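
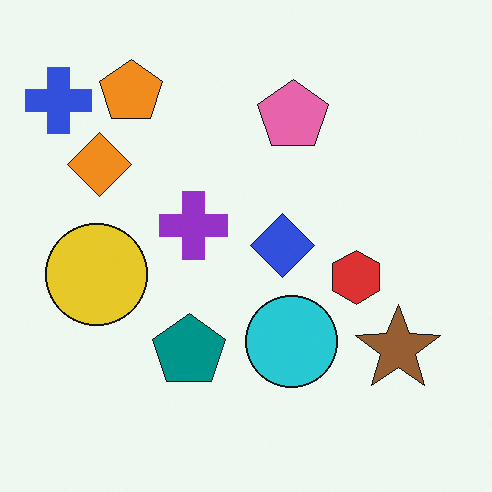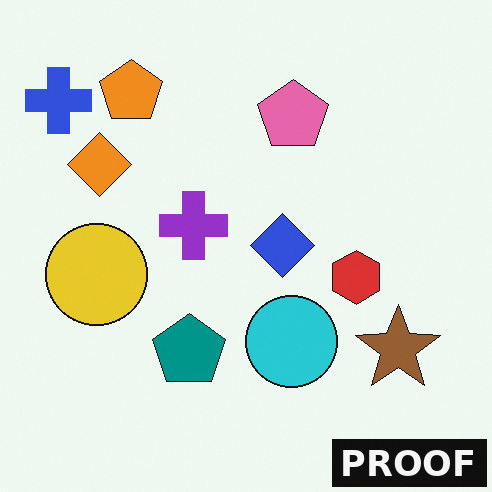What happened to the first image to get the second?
The transformation is: watermarked with the text "PROOF" in the lower-right corner.

A dark label reading "PROOF" appears in the lower-right corner.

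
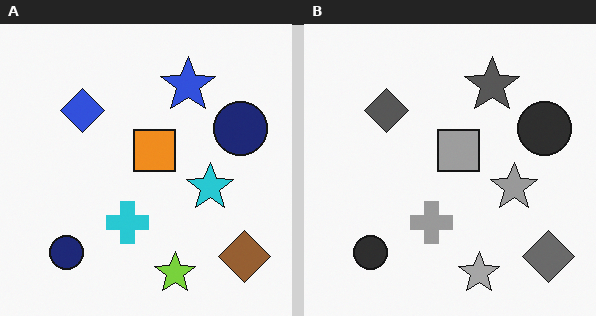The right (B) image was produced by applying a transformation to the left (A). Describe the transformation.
This is the original image converted to grayscale.

All color is removed — every shape is now a shade of grey.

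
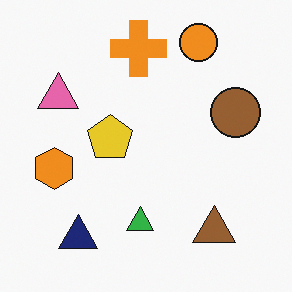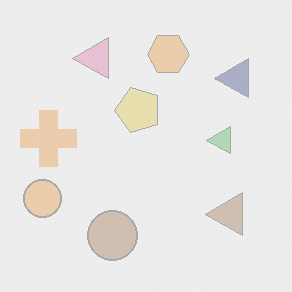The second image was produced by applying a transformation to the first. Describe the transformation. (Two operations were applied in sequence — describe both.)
The image was transposed (reflected across the top-left ↔ bottom-right diagonal), then washed out (contrast reduced).

Shapes have swapped their row and column positions — what was in the top-right is now in the bottom-left — a diagonal reflection. Tones are pushed toward mid-grey across the whole image — a global contrast change.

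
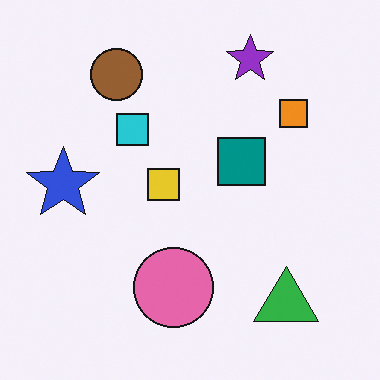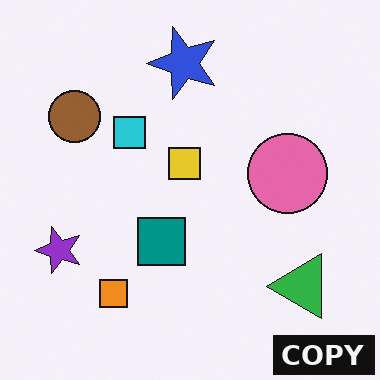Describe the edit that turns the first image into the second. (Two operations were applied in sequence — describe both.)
Transposed (reflected across the top-left ↔ bottom-right diagonal), then watermarked with the text "COPY" in the lower-right corner.

Shapes have swapped their row and column positions — what was in the top-right is now in the bottom-left — a diagonal reflection. A dark label reading "COPY" appears in the lower-right corner.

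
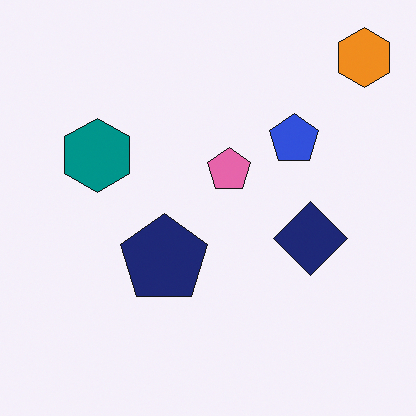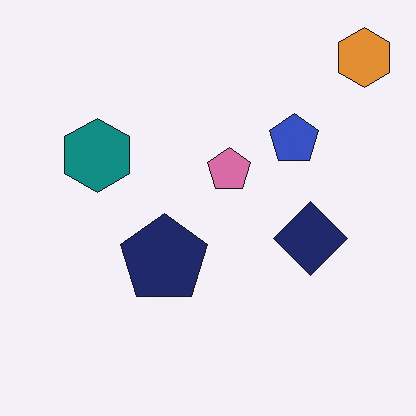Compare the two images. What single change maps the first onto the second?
Slightly desaturated.

All colors are more muted and greyish — a global saturation change.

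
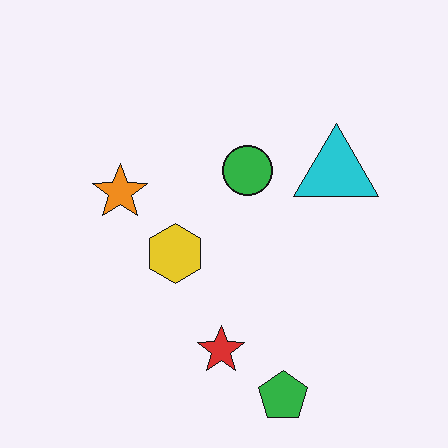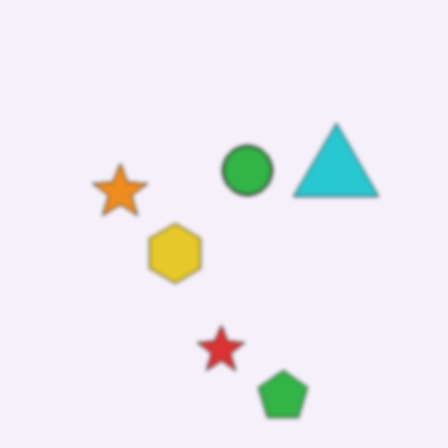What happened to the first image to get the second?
It was slightly softened.

Shape edges and outlines are uniformly softened across the whole image.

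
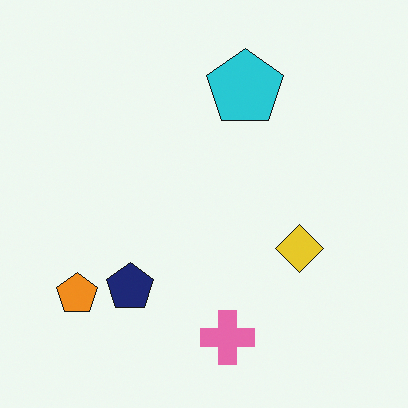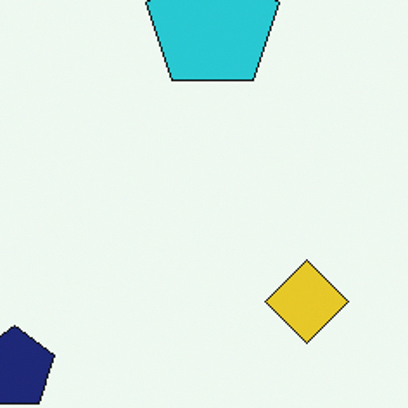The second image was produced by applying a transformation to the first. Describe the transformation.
The second image is the first cropped to a noticeably smaller region and rescaled.

The visible shapes are larger and the field of view is narrower; shapes near the original edges may be partly or wholly outside the frame — a crop-and-rescale.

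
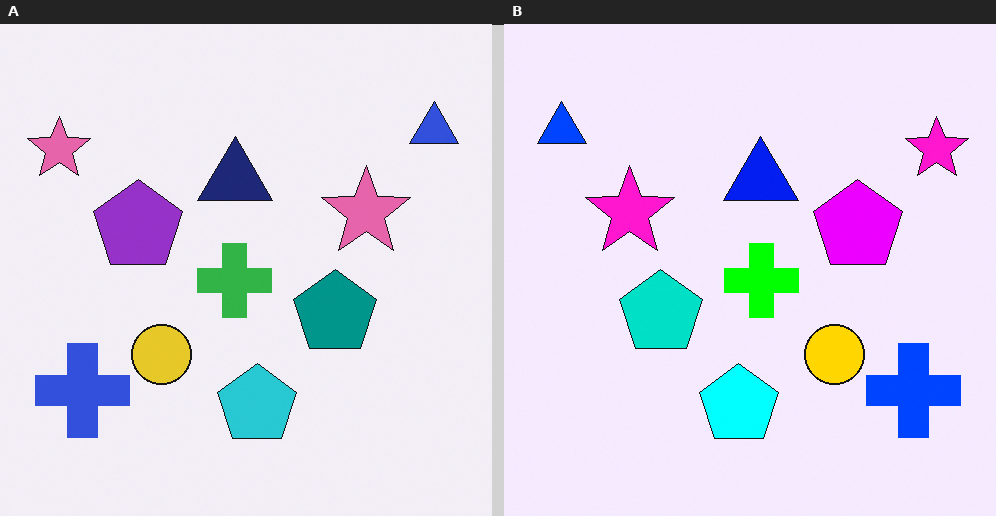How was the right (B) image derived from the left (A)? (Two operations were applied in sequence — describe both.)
The right (B) image is the left (A) flipped horizontally (left ↔ right), then heavily oversaturated.

The blue triangle is in the top-right of the left (A) image and the top-left of the right (B) — shapes on opposite sides of the vertical midline have swapped in a mirror flip. All colors are more vivid — a global saturation change.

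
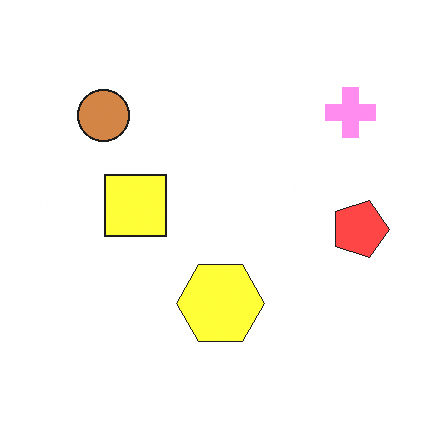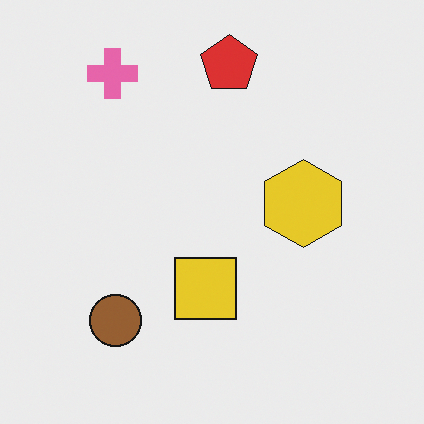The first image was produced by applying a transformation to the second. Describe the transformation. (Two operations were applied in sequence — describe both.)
Rotated 90° clockwise, then brightened a lot.

The pink cross sits in the top-left of the second image and the top-right of the first — consistent with a whole-image 90° clockwise rotation. Every pixel — background and shapes alike — is uniformly brightened.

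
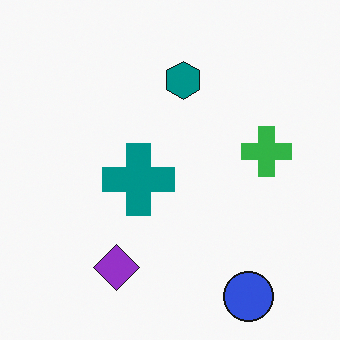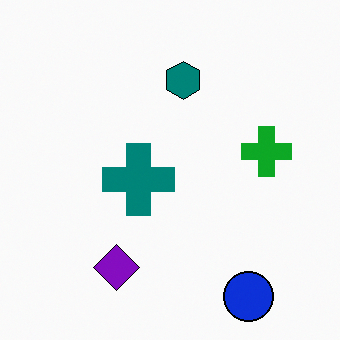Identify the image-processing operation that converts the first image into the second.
This is the original image given slightly increased contrast.

Tones are pushed away from mid-grey across the whole image — a global contrast change.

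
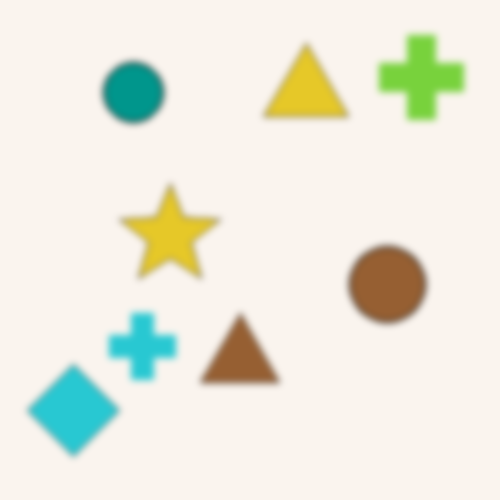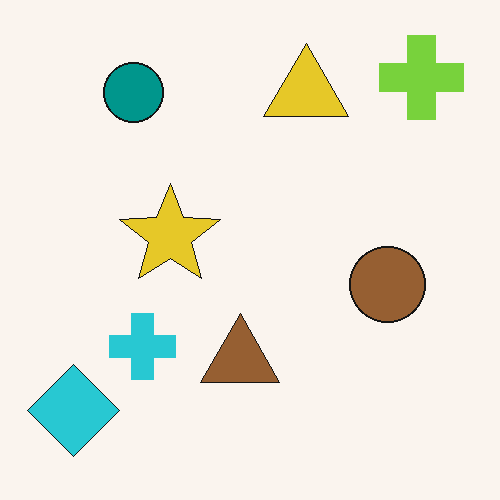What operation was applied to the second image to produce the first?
The transformation is: moderately blurred.

Shape edges and outlines are uniformly softened across the whole image.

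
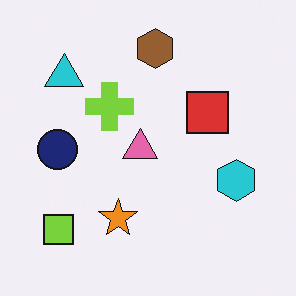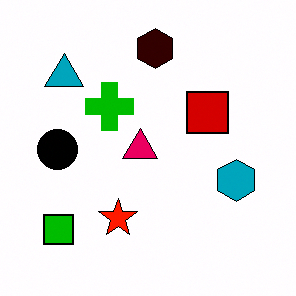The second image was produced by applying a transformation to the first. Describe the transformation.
It was given much higher contrast.

Tones are pushed away from mid-grey across the whole image — a global contrast change.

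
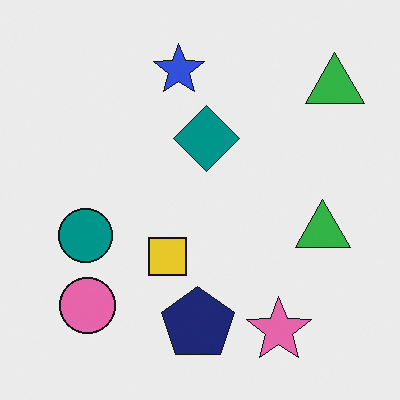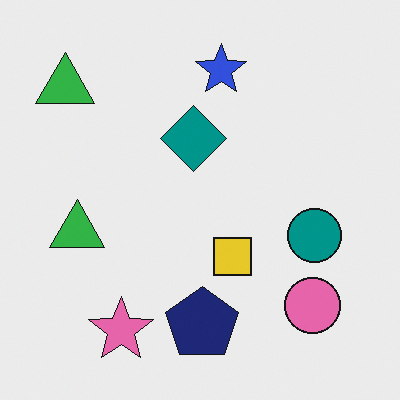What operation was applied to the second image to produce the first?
It was flipped horizontally (left ↔ right).

The teal circle is in the right of the second image and the left of the first — shapes on opposite sides of the vertical midline have swapped in a mirror flip.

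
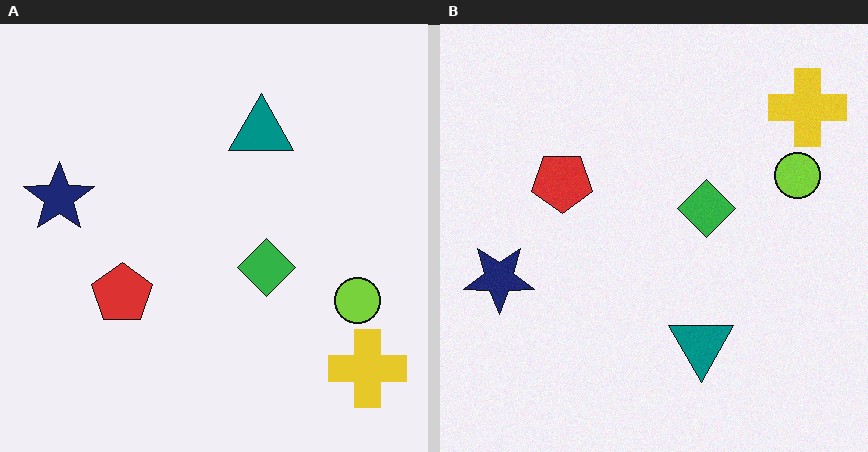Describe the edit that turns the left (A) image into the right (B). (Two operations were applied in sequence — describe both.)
The image was flipped vertically (top ↔ bottom), then degraded with subtle gaussian noise.

The yellow cross is in the bottom-right of the left (A) image and the top-right of the right (B) — shapes on opposite sides of the horizontal midline have swapped in a mirror flip. Random speckle covers the whole image, including the flat background.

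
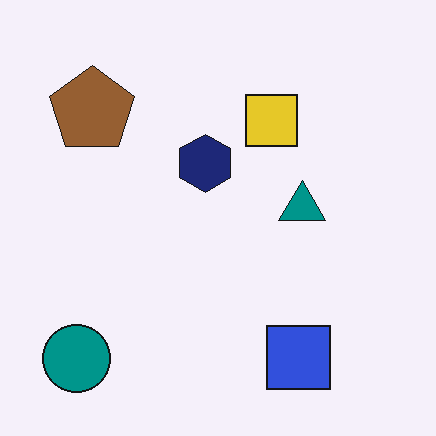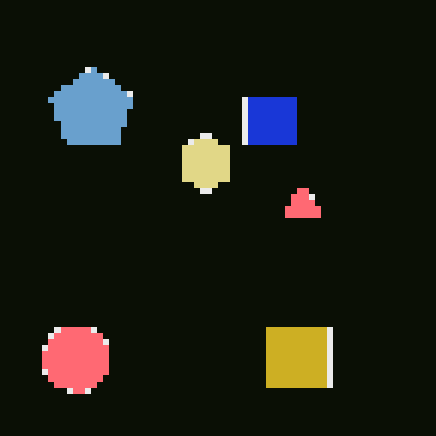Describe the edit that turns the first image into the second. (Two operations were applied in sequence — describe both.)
The second image is the first color-inverted (negative), then pixelated into visible square blocks.

The light background has become dark and every shape's color is its complement — a photographic negative. Shapes are reduced to large square blocks; fine edges and outlines are lost — a downscale-then-upscale (mosaic) effect.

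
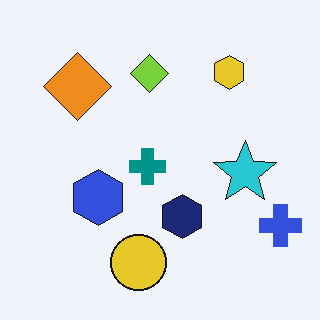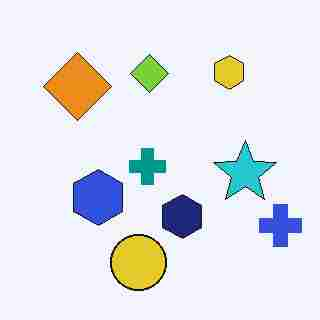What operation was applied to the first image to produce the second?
It was degraded with heavy JPEG compression.

Blocky 8×8 compression artifacts appear around shape edges and the flat background shows ringing — characteristic JPEG degradation.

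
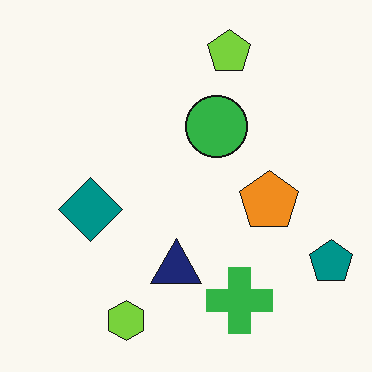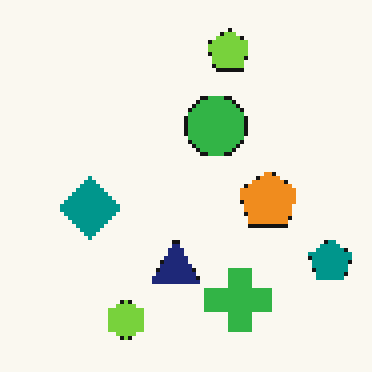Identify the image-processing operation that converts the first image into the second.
This is the original image lightly pixelated (a mild mosaic effect).

Shapes are reduced to large square blocks; fine edges and outlines are lost — a downscale-then-upscale (mosaic) effect.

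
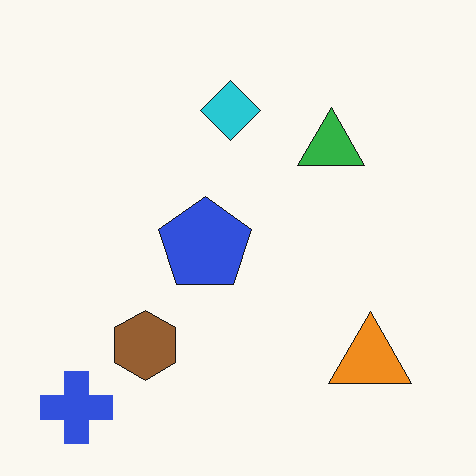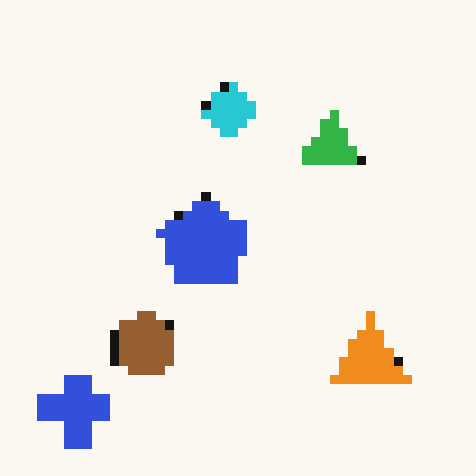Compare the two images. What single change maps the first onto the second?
It was coarsely pixelated.

Shapes are reduced to large square blocks; fine edges and outlines are lost — a downscale-then-upscale (mosaic) effect.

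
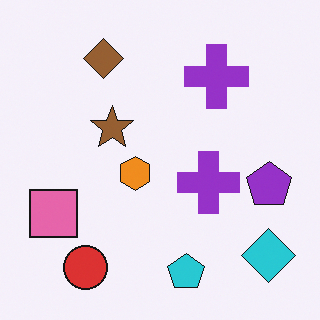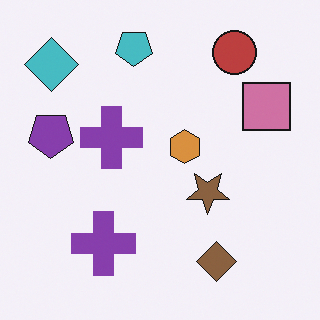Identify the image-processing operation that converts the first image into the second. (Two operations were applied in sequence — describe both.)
The transformation is: slightly desaturated, then rotated 180°.

All colors are more muted and greyish — a global saturation change. The cyan diamond sits in the bottom-right of the first image and the top-left of the second — consistent with a whole-image 180° rotation.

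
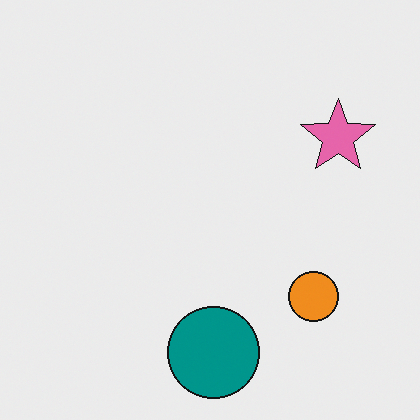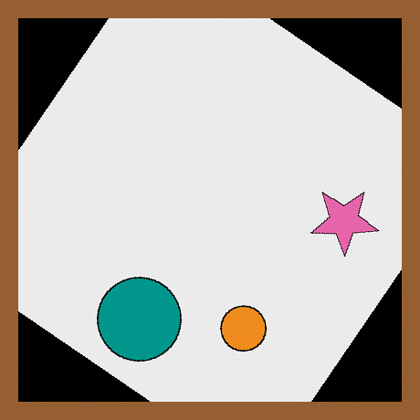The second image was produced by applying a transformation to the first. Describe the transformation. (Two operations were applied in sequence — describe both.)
The image was rotated clockwise by a large amount — several tens of degrees, then framed with a brown border.

Every shape is tilted by the same angle and the image corners show triangular fill wedges — a whole-image rotation by a non-right angle. A solid brown frame runs around the edge of the second image, with the content slightly shrunk inside it.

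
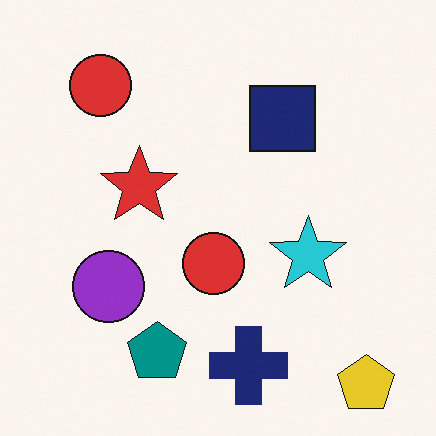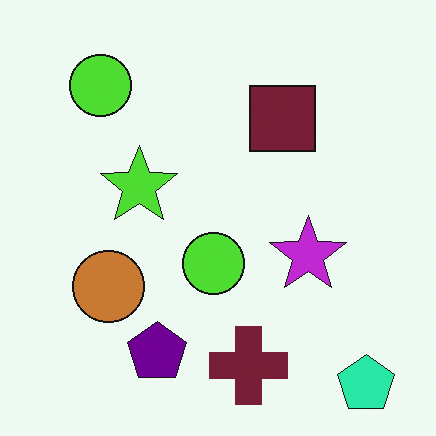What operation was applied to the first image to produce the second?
The second image is the first hue-shifted through roughly a third of the color wheel.

Every shape's color has rotated by the same amount around the hue wheel — a uniform hue shift.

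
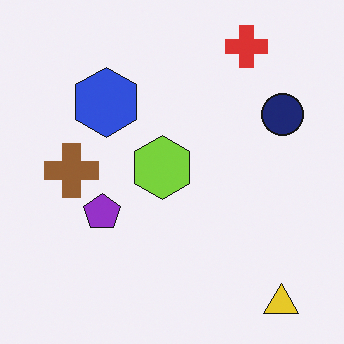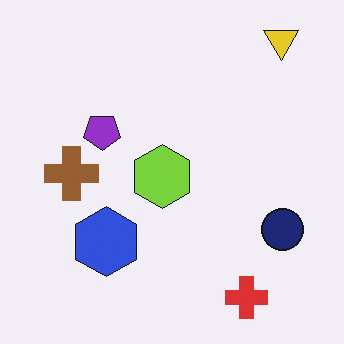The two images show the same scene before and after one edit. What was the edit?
Flipped vertically (top ↔ bottom).

The yellow triangle is in the bottom-right of the first image and the top-right of the second — shapes on opposite sides of the horizontal midline have swapped in a mirror flip.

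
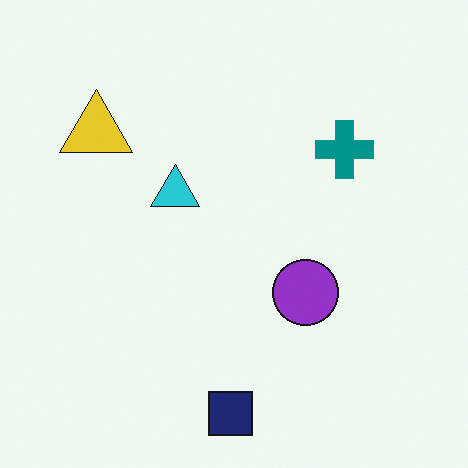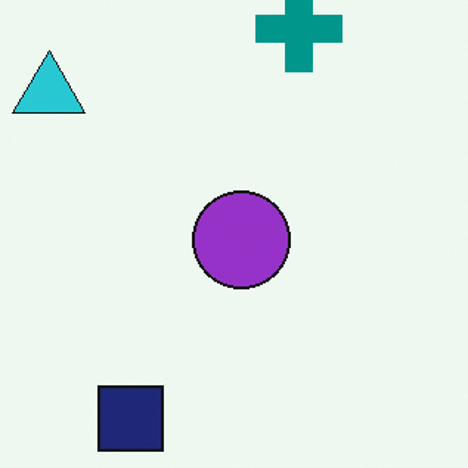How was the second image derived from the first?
This is the original image cropped to a modestly smaller region and rescaled.

The visible shapes are larger and the field of view is narrower; shapes near the original edges may be partly or wholly outside the frame — a crop-and-rescale.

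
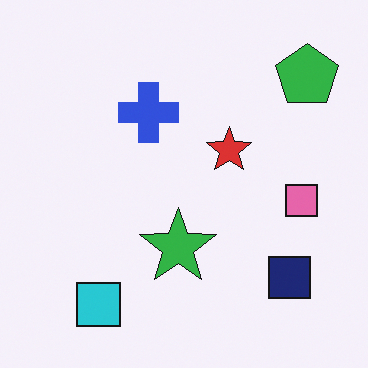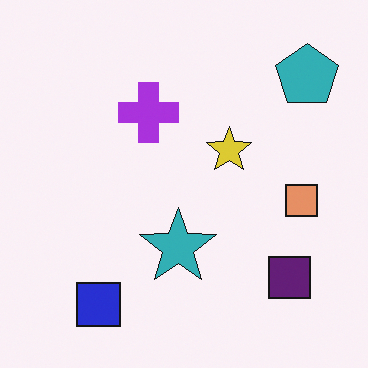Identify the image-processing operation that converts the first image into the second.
This is the original image hue-shifted by a small amount.

Every shape's color has rotated by the same amount around the hue wheel — a uniform hue shift.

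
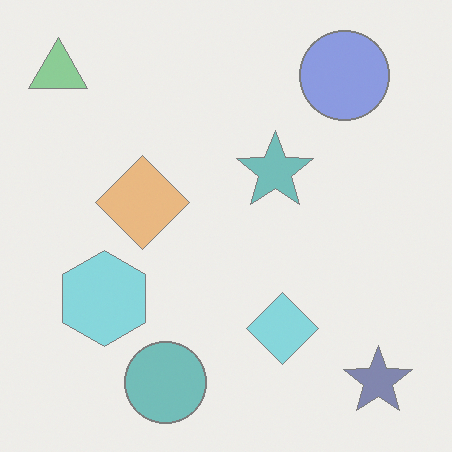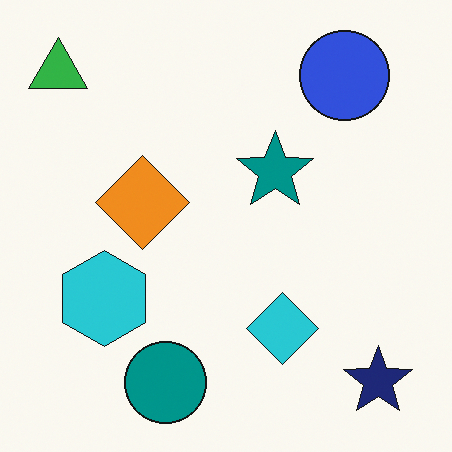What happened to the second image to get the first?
The transformation is: given much lower contrast.

Tones are pushed toward mid-grey across the whole image — a global contrast change.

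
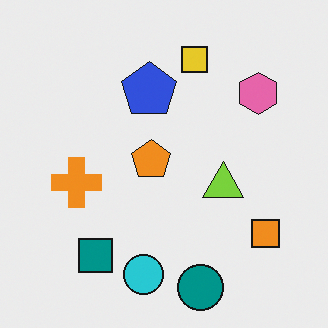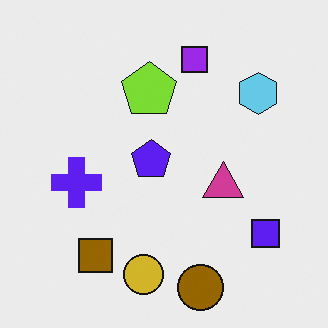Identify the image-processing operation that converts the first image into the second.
This is the original image hue-shifted through roughly half the color wheel.

Every shape's color has rotated by the same amount around the hue wheel — a uniform hue shift.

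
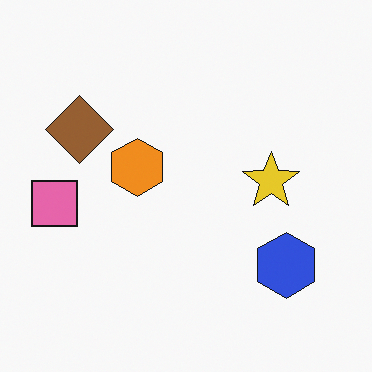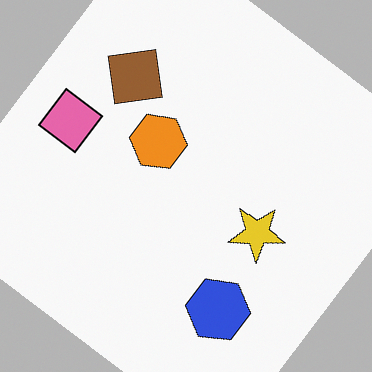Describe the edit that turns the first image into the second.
It was rotated clockwise by a large amount — several tens of degrees.

Every shape is tilted by the same angle and the image corners show triangular fill wedges — a whole-image rotation by a non-right angle.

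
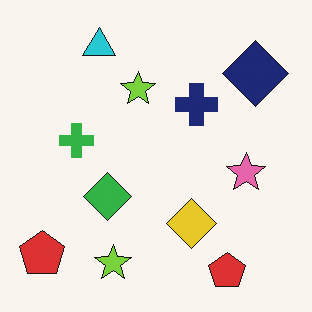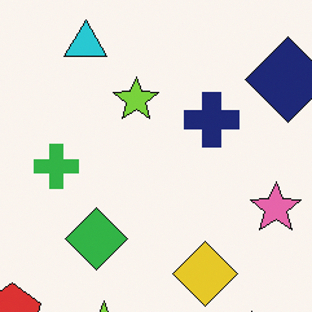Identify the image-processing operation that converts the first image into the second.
The transformation is: cropped slightly and scaled back up.

The visible shapes are larger and the field of view is narrower; shapes near the original edges may be partly or wholly outside the frame — a crop-and-rescale.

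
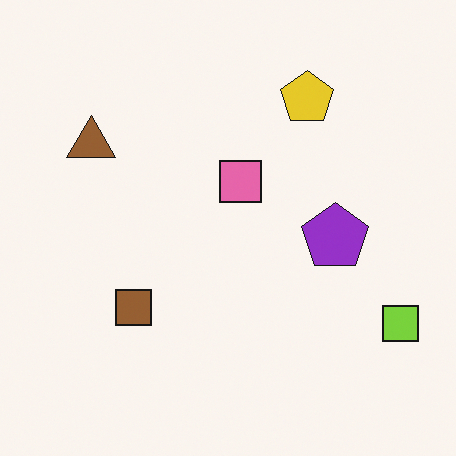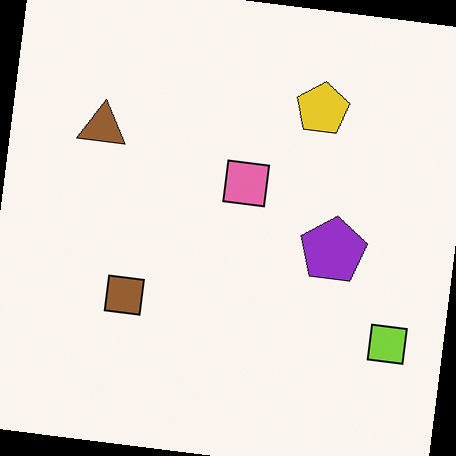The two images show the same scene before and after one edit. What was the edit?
This is the original image rotated clockwise by a slight angle.

Every shape is tilted by the same angle and the image corners show triangular fill wedges — a whole-image rotation by a non-right angle.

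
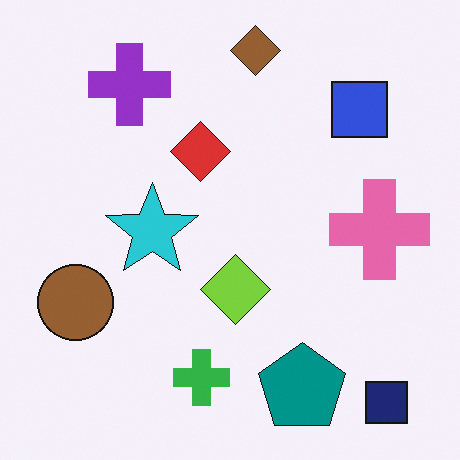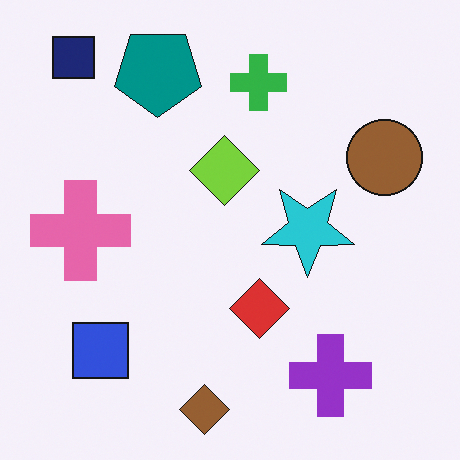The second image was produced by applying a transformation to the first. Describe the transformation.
This is the original image rotated 180°.

The navy square sits in the bottom-right of the first image and the top-left of the second — consistent with a whole-image 180° rotation.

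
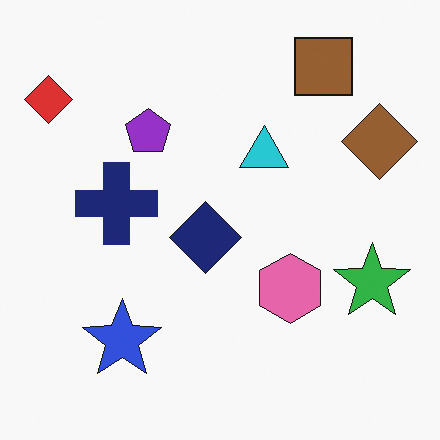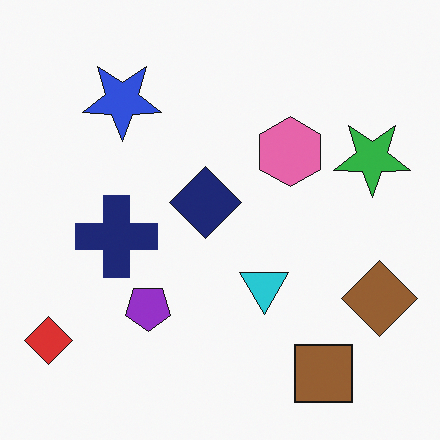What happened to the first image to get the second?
The second image is the first flipped vertically (top ↔ bottom).

The brown square is in the top-right of the first image and the bottom-right of the second — shapes on opposite sides of the horizontal midline have swapped in a mirror flip.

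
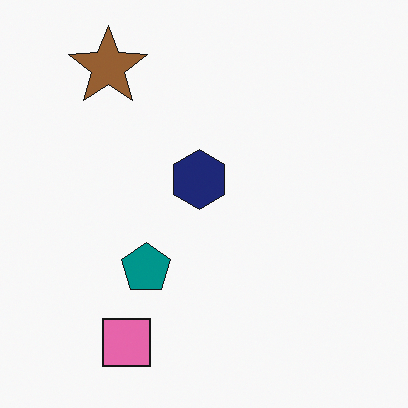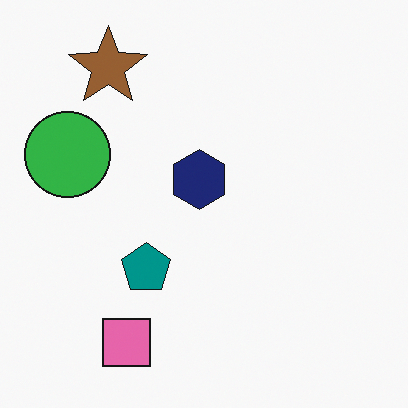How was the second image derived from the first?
Overlaid with an additional green circle.

A green circle appears in the second image that is absent from the first.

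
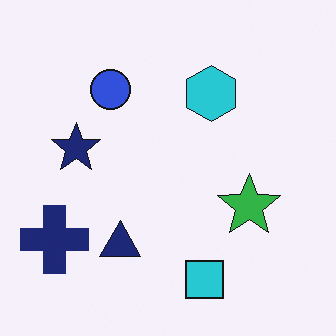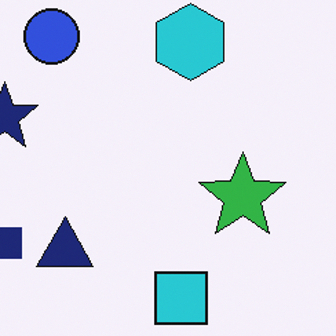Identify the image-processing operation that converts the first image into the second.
Cropped slightly and scaled back up.

The visible shapes are larger and the field of view is narrower; shapes near the original edges may be partly or wholly outside the frame — a crop-and-rescale.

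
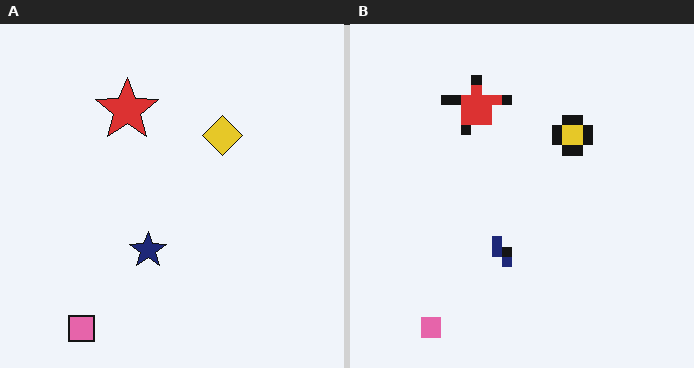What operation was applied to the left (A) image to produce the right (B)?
The right (B) image is the left (A) heavily pixelated into large blocks.

Shapes are reduced to large square blocks; fine edges and outlines are lost — a downscale-then-upscale (mosaic) effect.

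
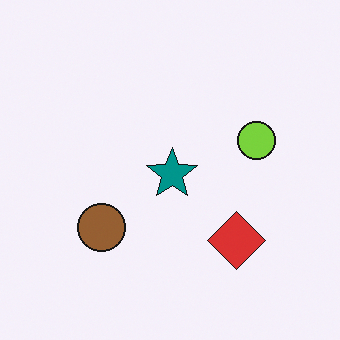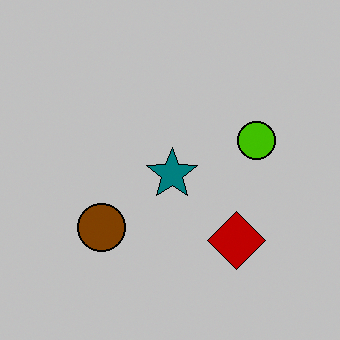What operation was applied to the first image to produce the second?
The transformation is: aggressively posterized.

Each flat color has snapped to a coarser quantized level — most visibly, the near-white background has dropped to a flat grey.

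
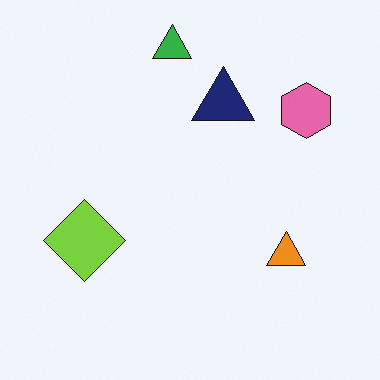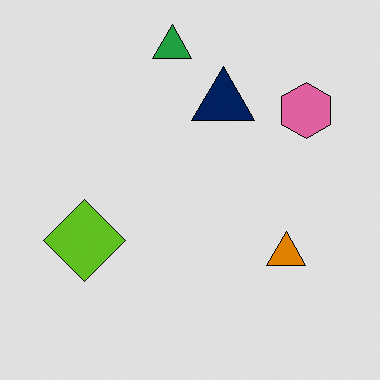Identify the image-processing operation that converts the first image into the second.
Moderately posterized.

Each flat color has snapped to a coarser quantized level — most visibly, the near-white background has dropped to a flat grey.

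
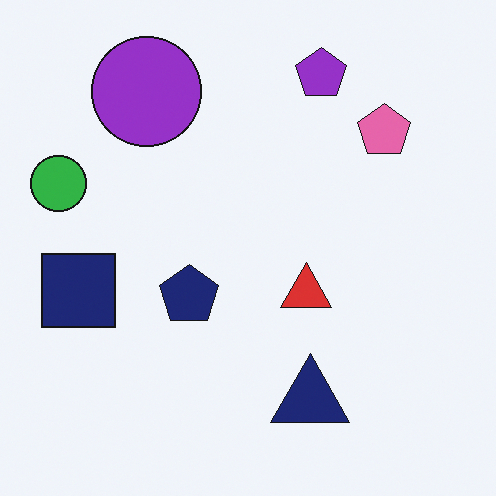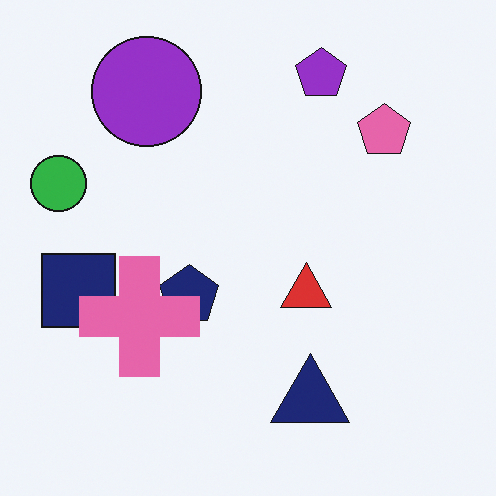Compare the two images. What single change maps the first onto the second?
This is the original image overlaid with an additional pink cross.

A pink cross appears in the second image that is absent from the first.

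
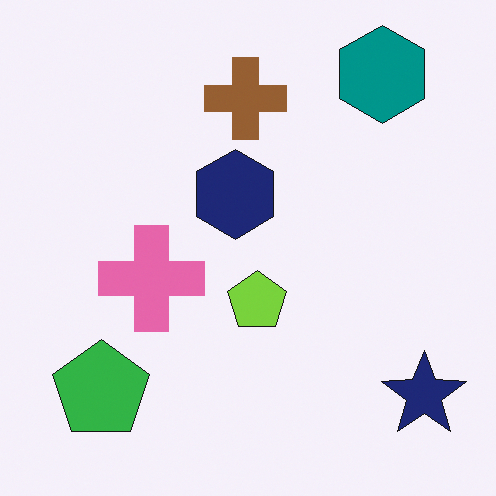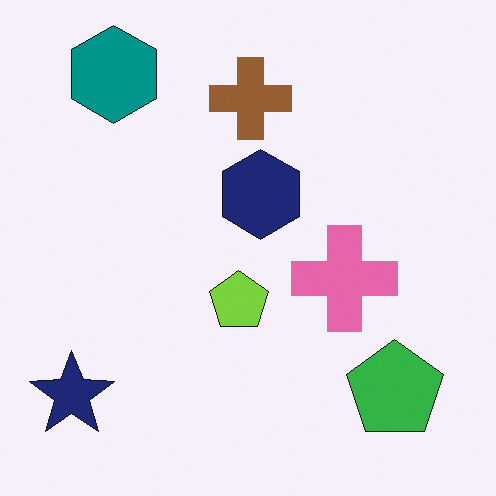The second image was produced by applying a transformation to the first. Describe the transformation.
The transformation is: flipped horizontally (left ↔ right).

The navy star is in the bottom-right of the first image and the bottom-left of the second — shapes on opposite sides of the vertical midline have swapped in a mirror flip.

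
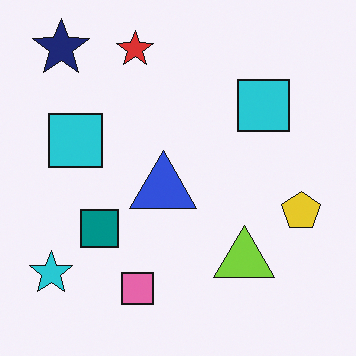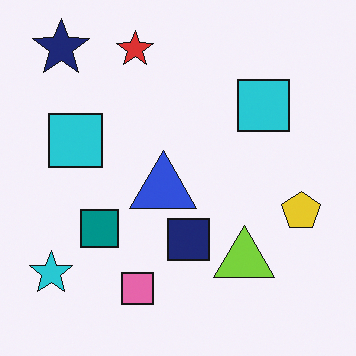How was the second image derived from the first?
Overlaid with an additional navy square.

A navy square appears in the second image that is absent from the first.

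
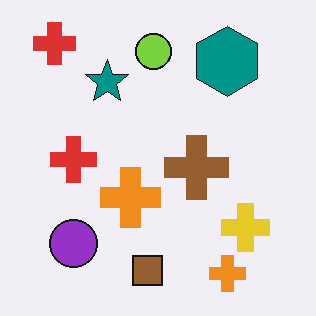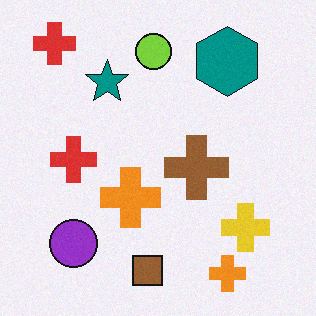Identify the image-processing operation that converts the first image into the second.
The second image is the first degraded with light additive noise.

Random speckle covers the whole image, including the flat background.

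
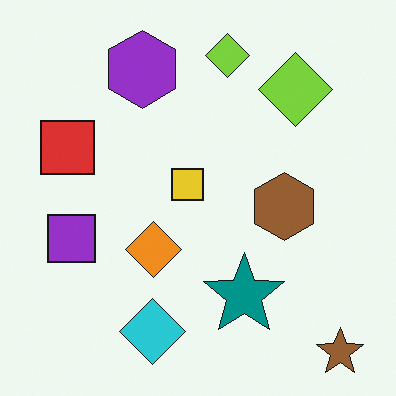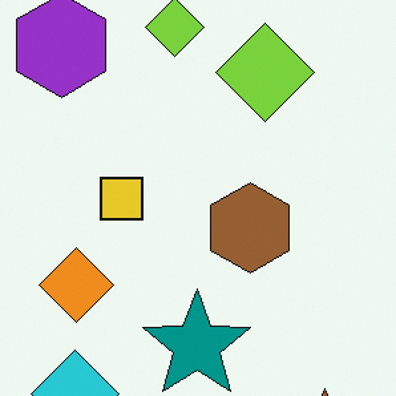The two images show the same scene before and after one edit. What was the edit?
Cropped to a modestly smaller region and rescaled.

The visible shapes are larger and the field of view is narrower; shapes near the original edges may be partly or wholly outside the frame — a crop-and-rescale.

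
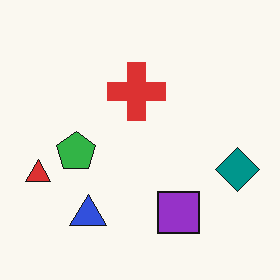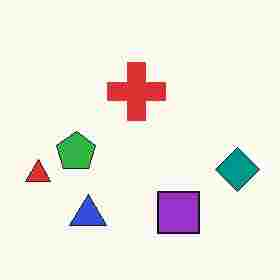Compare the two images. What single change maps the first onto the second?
The image was heavily JPEG-compressed with obvious blocking artifacts.

Blocky 8×8 compression artifacts appear around shape edges and the flat background shows ringing — characteristic JPEG degradation.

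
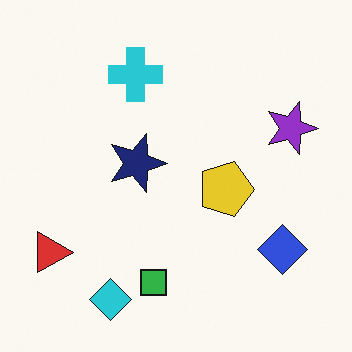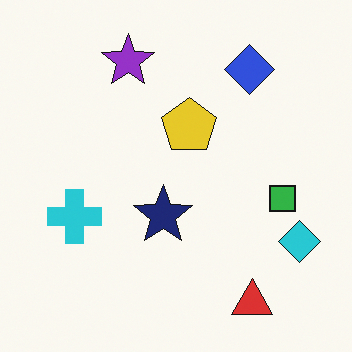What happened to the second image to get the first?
The image was rotated 90° clockwise.

The red triangle sits in the bottom-right of the second image and the bottom-left of the first — consistent with a whole-image 90° clockwise rotation.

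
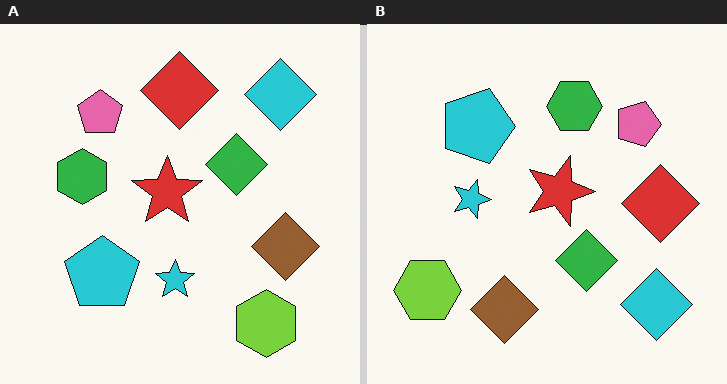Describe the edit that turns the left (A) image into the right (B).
The transformation is: rotated 90° clockwise.

The cyan diamond sits in the top-right of the left (A) image and the bottom-right of the right (B) — consistent with a whole-image 90° clockwise rotation.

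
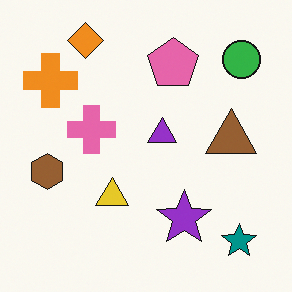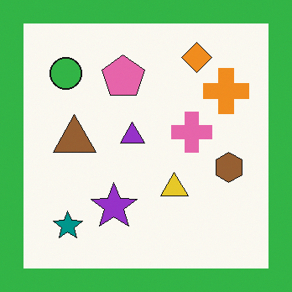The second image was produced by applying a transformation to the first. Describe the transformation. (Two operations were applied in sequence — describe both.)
The transformation is: flipped horizontally (left ↔ right), then framed with a green border.

The brown hexagon is in the left of the first image and the right of the second — shapes on opposite sides of the vertical midline have swapped in a mirror flip. A solid green frame runs around the edge of the second image, with the content slightly shrunk inside it.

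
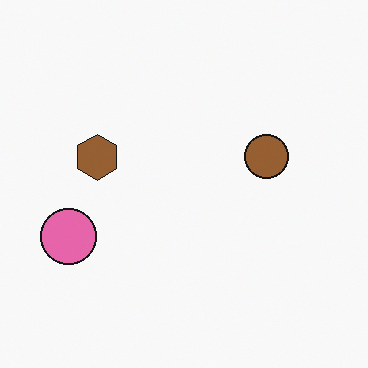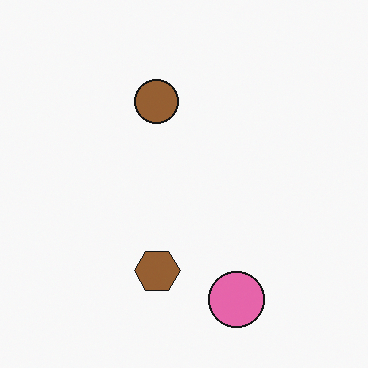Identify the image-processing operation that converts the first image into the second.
The second image is the first rotated 90° counter-clockwise.

The pink circle sits in the left of the first image and the bottom of the second — consistent with a whole-image 90° counter-clockwise rotation.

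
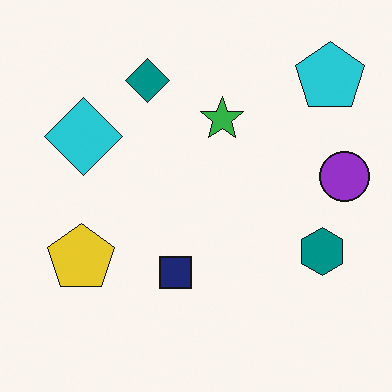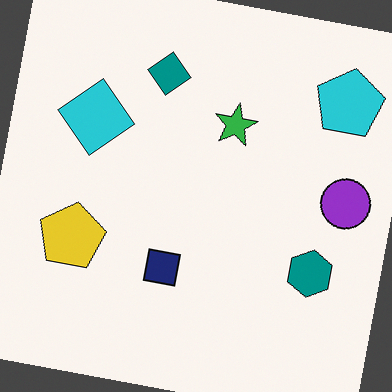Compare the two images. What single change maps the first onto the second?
The transformation is: rotated clockwise by a few degrees.

Every shape is tilted by the same angle and the image corners show triangular fill wedges — a whole-image rotation by a non-right angle.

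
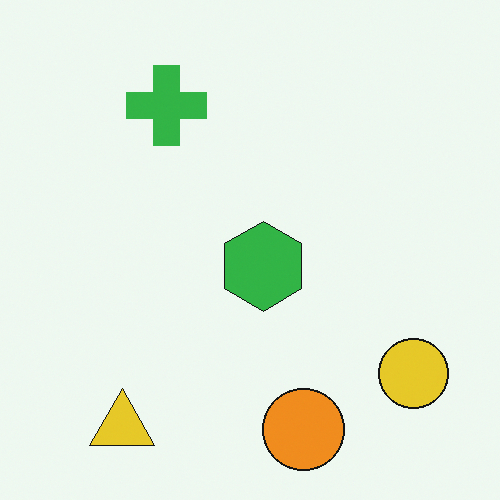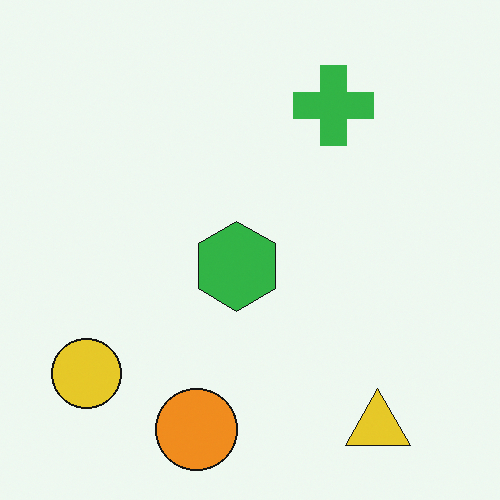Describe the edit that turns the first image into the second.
The image was flipped horizontally (left ↔ right).

The yellow circle is in the bottom-right of the first image and the bottom-left of the second — shapes on opposite sides of the vertical midline have swapped in a mirror flip.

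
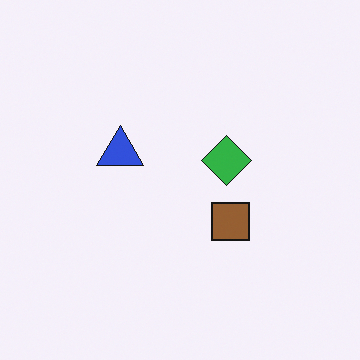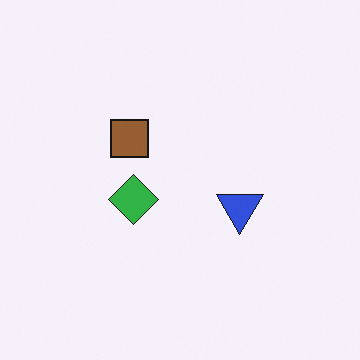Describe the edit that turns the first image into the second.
It was rotated 180°.

The blue triangle sits in the center of the first image and the center of the second — consistent with a whole-image 180° rotation.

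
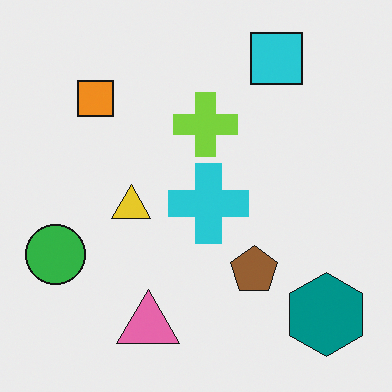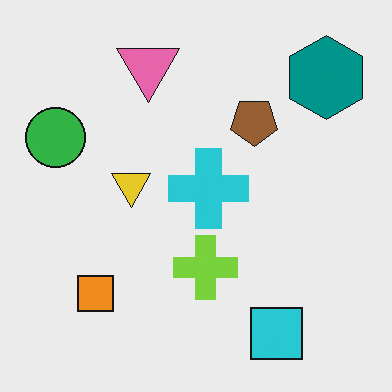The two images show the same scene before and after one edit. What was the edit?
It was flipped vertically (top ↔ bottom).

The cyan square is in the top-right of the first image and the bottom-right of the second — shapes on opposite sides of the horizontal midline have swapped in a mirror flip.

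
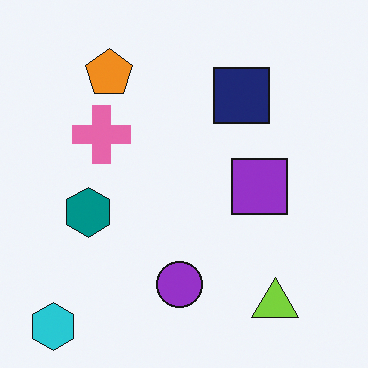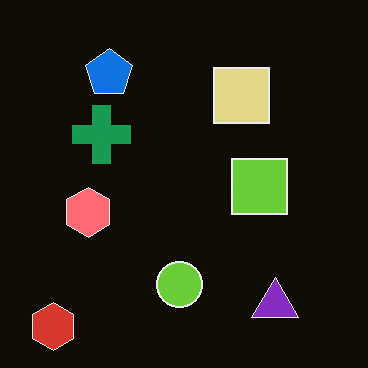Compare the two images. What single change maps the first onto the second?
The transformation is: color-inverted (negative).

The light background has become dark and every shape's color is its complement — a photographic negative.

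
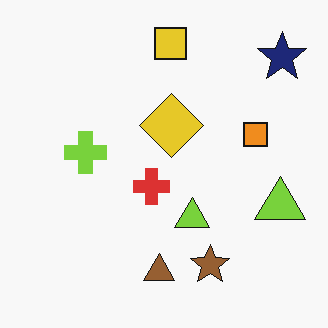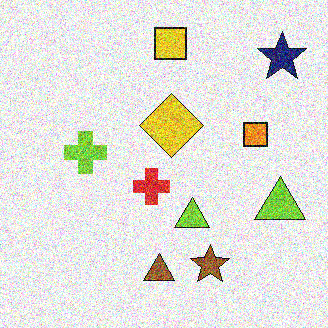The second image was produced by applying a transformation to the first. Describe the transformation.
The image was degraded with strong gaussian noise.

Random speckle covers the whole image, including the flat background.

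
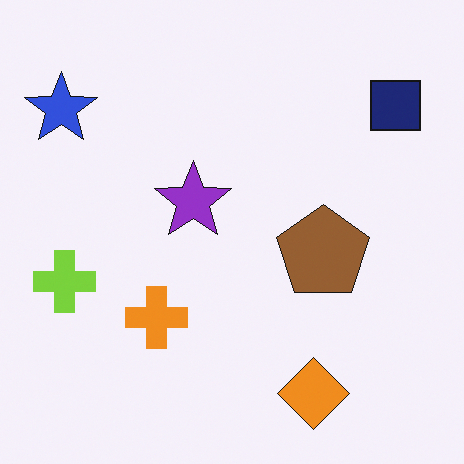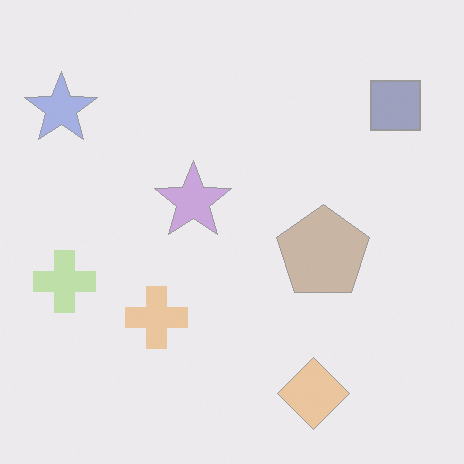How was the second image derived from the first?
This is the original image given much lower contrast.

Tones are pushed toward mid-grey across the whole image — a global contrast change.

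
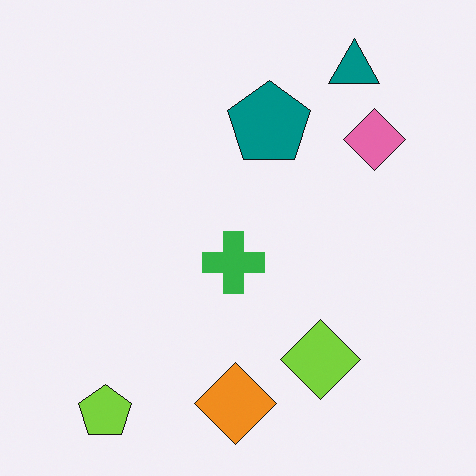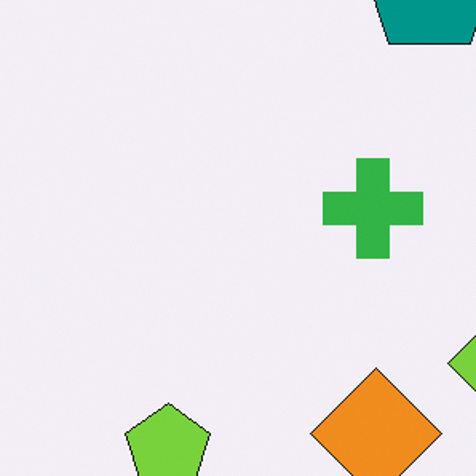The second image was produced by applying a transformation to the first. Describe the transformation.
The image was cropped to a modestly smaller region and rescaled.

The visible shapes are larger and the field of view is narrower; shapes near the original edges may be partly or wholly outside the frame — a crop-and-rescale.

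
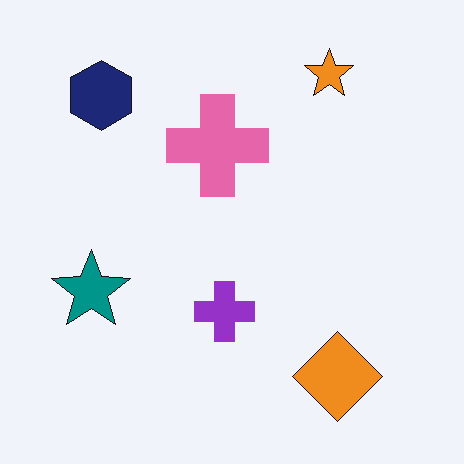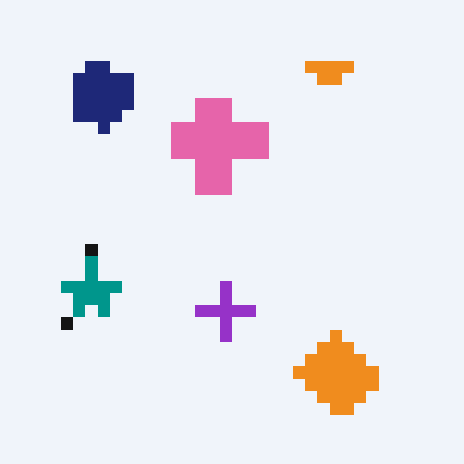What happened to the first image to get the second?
The transformation is: heavily pixelated into large blocks.

Shapes are reduced to large square blocks; fine edges and outlines are lost — a downscale-then-upscale (mosaic) effect.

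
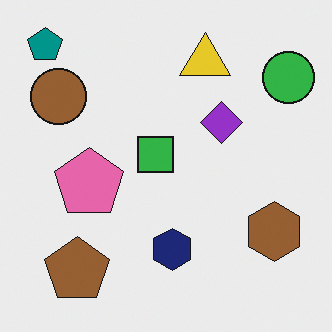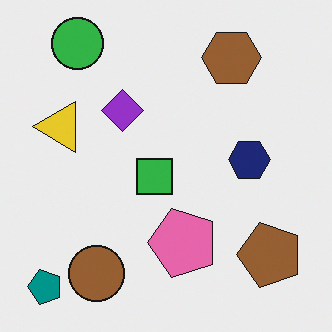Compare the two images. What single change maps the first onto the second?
Rotated 90° counter-clockwise.

The teal pentagon sits in the top-left of the first image and the bottom-left of the second — consistent with a whole-image 90° counter-clockwise rotation.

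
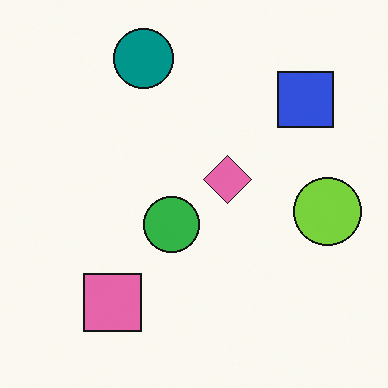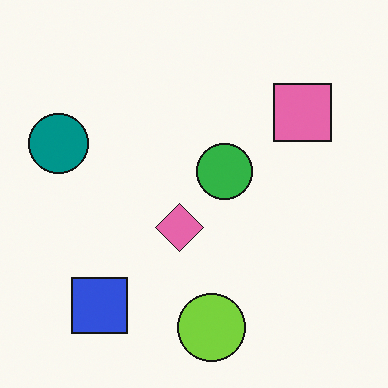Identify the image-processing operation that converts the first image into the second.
This is the original image transposed (reflected across the top-left ↔ bottom-right diagonal).

Shapes have swapped their row and column positions — what was in the top-right is now in the bottom-left — a diagonal reflection.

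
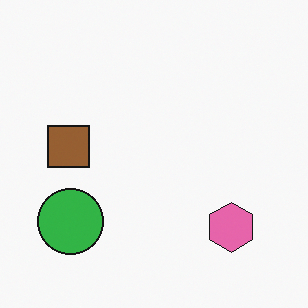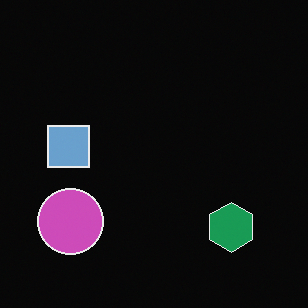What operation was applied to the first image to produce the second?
This is the original image color-inverted (negative).

The light background has become dark and every shape's color is its complement — a photographic negative.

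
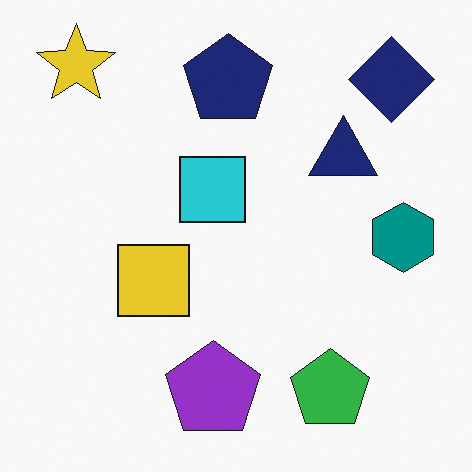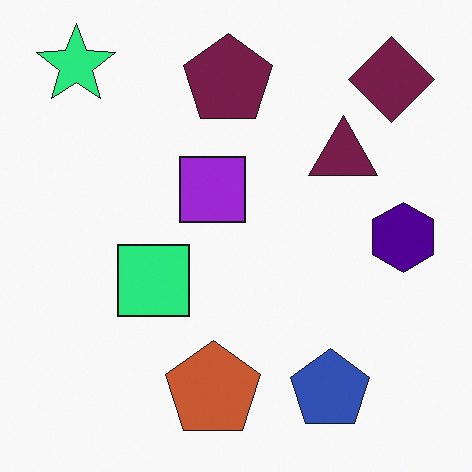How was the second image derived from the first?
Hue-shifted noticeably.

Every shape's color has rotated by the same amount around the hue wheel — a uniform hue shift.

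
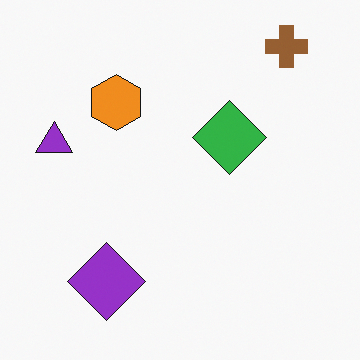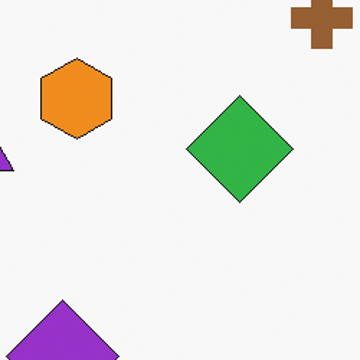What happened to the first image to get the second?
It was cropped slightly and scaled back up.

The visible shapes are larger and the field of view is narrower; shapes near the original edges may be partly or wholly outside the frame — a crop-and-rescale.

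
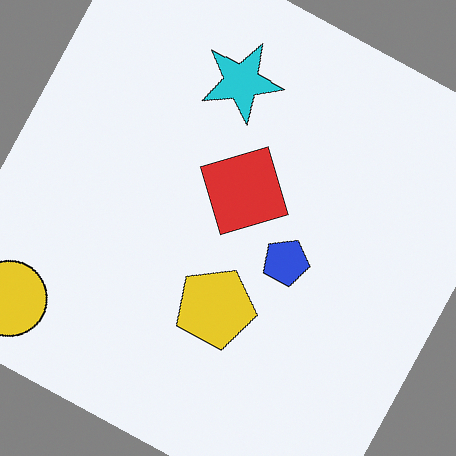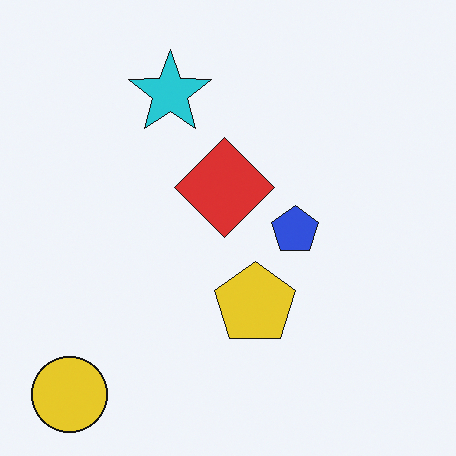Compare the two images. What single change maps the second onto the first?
This is the original image rotated clockwise by a moderate amount.

Every shape is tilted by the same angle and the image corners show triangular fill wedges — a whole-image rotation by a non-right angle.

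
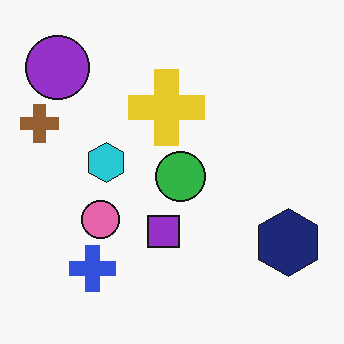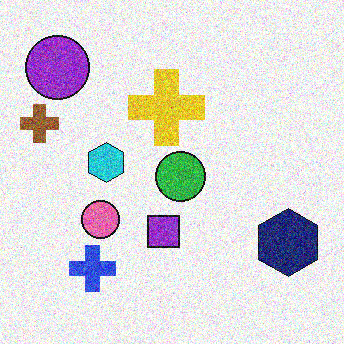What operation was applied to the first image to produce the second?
The second image is the first degraded with a thick layer of grain.

Random speckle covers the whole image, including the flat background.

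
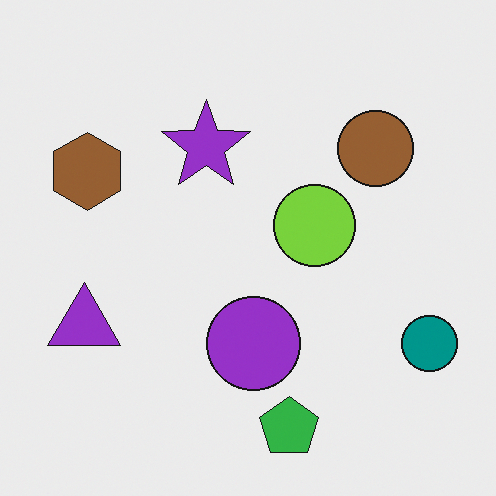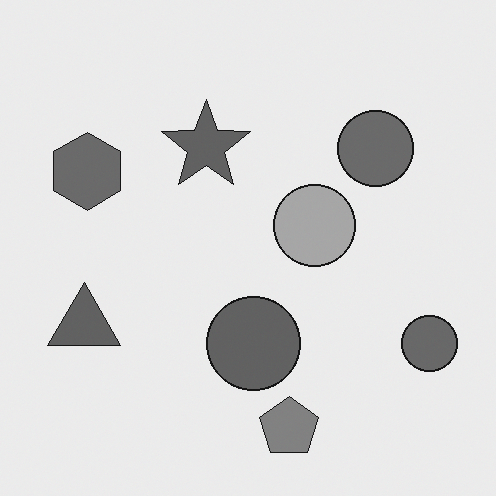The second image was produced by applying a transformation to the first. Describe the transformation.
The transformation is: converted to grayscale.

All color is removed — every shape is now a shade of grey.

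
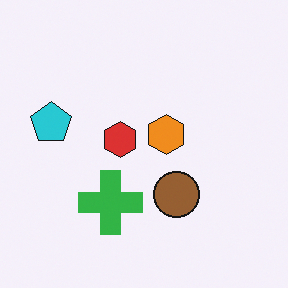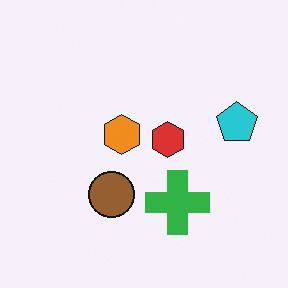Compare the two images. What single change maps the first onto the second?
It was flipped horizontally (left ↔ right).

The cyan pentagon is in the left of the first image and the right of the second — shapes on opposite sides of the vertical midline have swapped in a mirror flip.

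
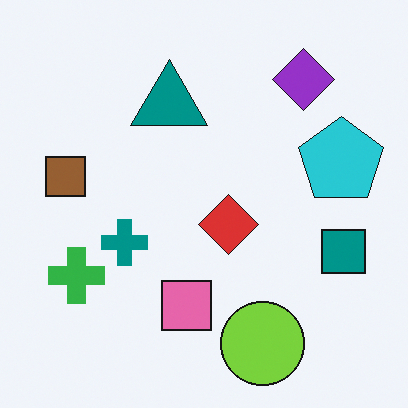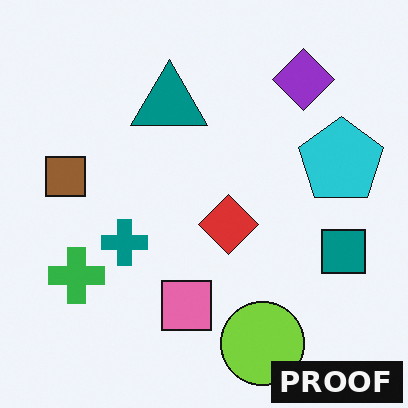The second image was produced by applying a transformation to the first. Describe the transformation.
The transformation is: watermarked with the text "PROOF" in the lower-right corner.

A dark label reading "PROOF" appears in the lower-right corner.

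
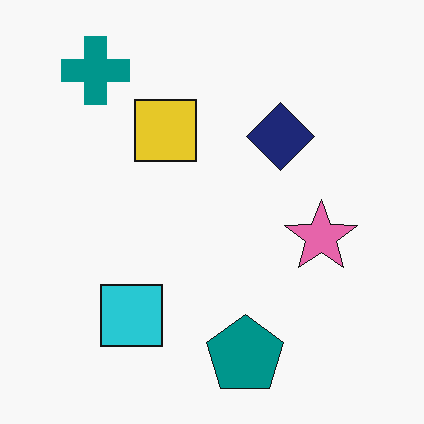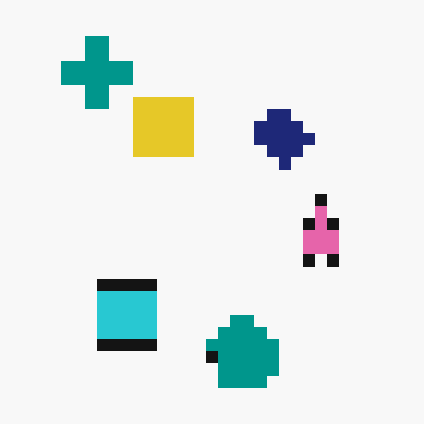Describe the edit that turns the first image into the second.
It was coarsely pixelated.

Shapes are reduced to large square blocks; fine edges and outlines are lost — a downscale-then-upscale (mosaic) effect.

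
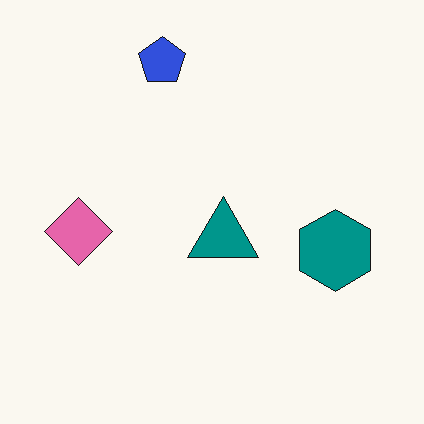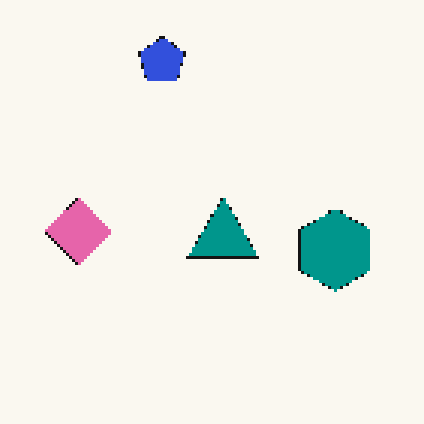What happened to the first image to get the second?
The second image is the first lightly pixelated (a mild mosaic effect).

Shapes are reduced to large square blocks; fine edges and outlines are lost — a downscale-then-upscale (mosaic) effect.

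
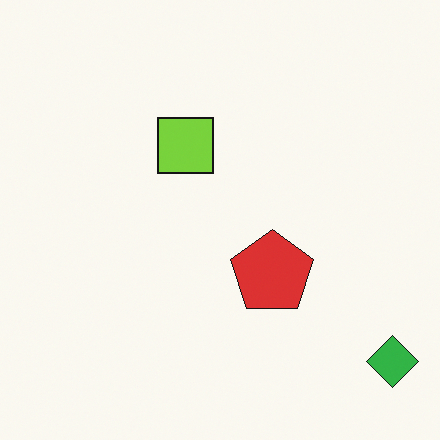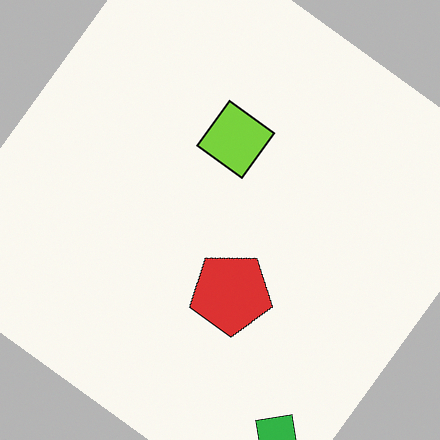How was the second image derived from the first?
The transformation is: rotated clockwise by a large amount — several tens of degrees.

Every shape is tilted by the same angle and the image corners show triangular fill wedges — a whole-image rotation by a non-right angle.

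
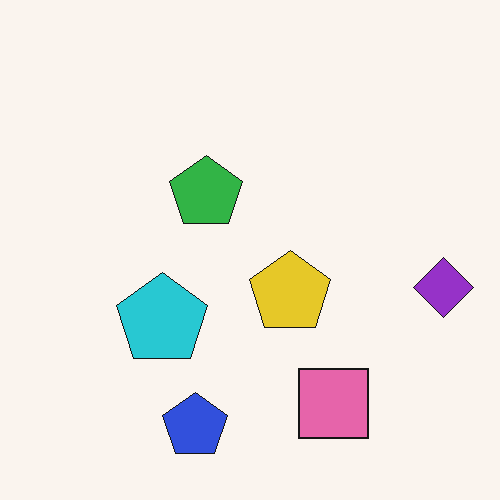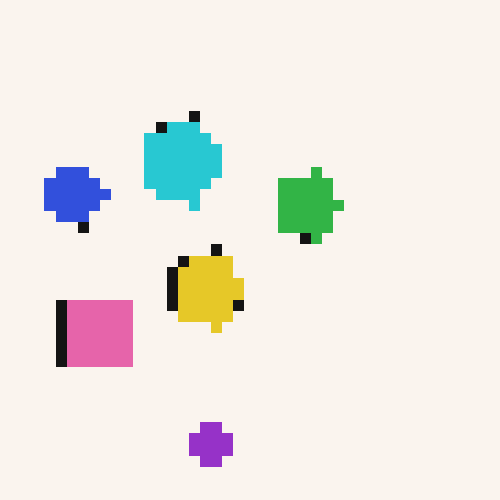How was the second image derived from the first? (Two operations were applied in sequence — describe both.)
The transformation is: rotated 90° clockwise, then heavily pixelated into large blocks.

The purple diamond sits in the right of the first image and the bottom of the second — consistent with a whole-image 90° clockwise rotation. Shapes are reduced to large square blocks; fine edges and outlines are lost — a downscale-then-upscale (mosaic) effect.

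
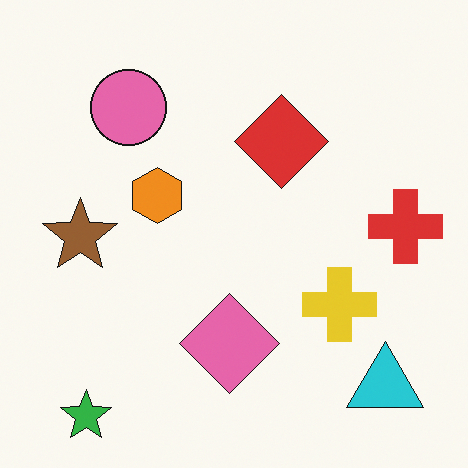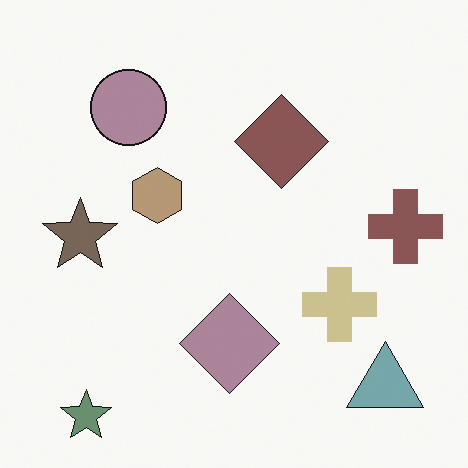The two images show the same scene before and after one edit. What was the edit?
Made much more muted (saturation change).

All colors are more muted and greyish — a global saturation change.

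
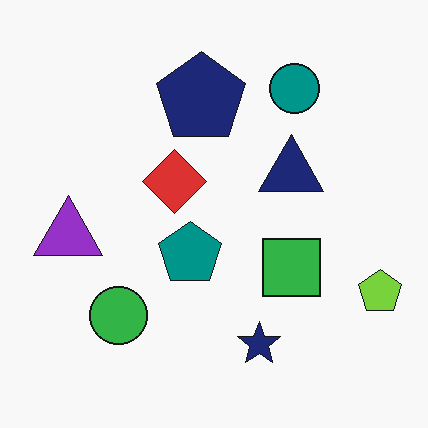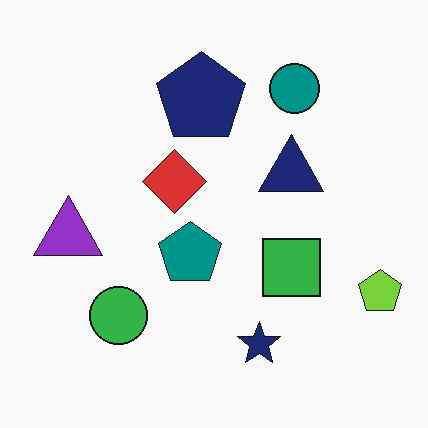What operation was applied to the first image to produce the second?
The image was given moderate JPEG compression.

Blocky 8×8 compression artifacts appear around shape edges and the flat background shows ringing — characteristic JPEG degradation.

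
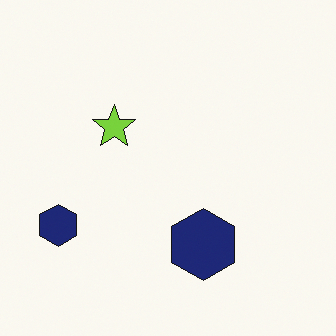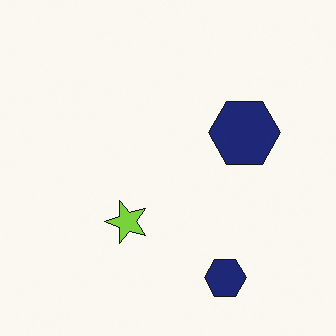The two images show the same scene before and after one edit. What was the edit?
The image was rotated 90° counter-clockwise.

The lime star sits in the center of the first image and the center of the second — consistent with a whole-image 90° counter-clockwise rotation.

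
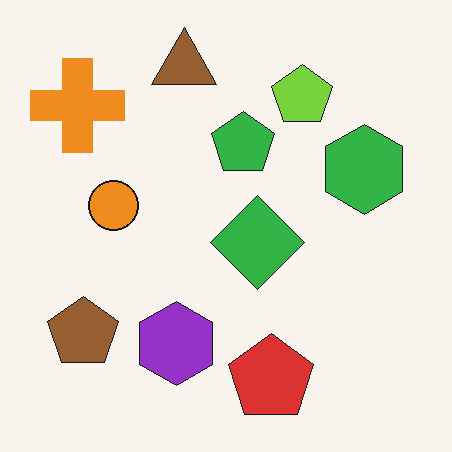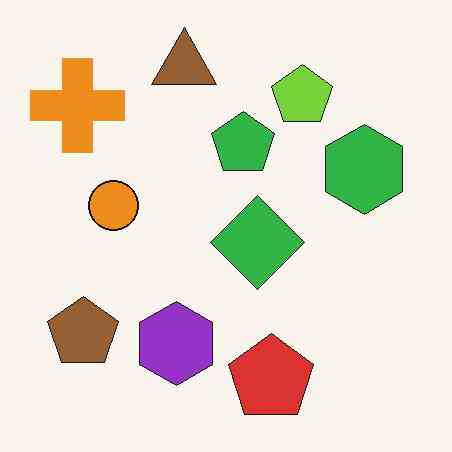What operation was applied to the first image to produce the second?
The image was given moderate JPEG compression.

Blocky 8×8 compression artifacts appear around shape edges and the flat background shows ringing — characteristic JPEG degradation.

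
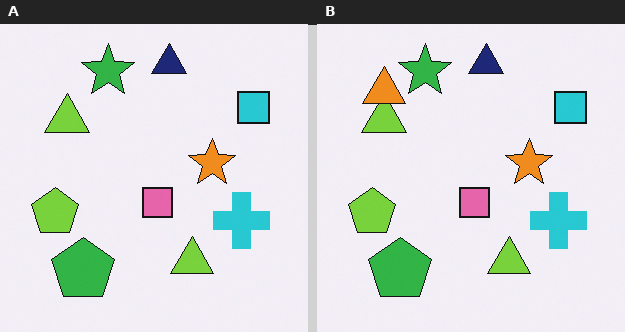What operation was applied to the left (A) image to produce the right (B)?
This is the original image overlaid with an additional orange triangle.

An orange triangle appears in the right (B) image that is absent from the left (A).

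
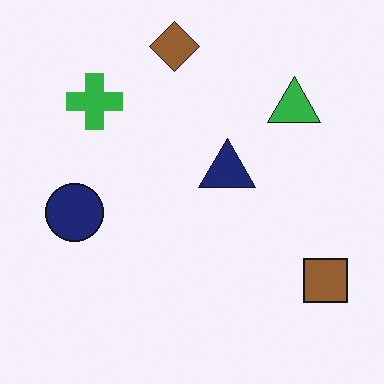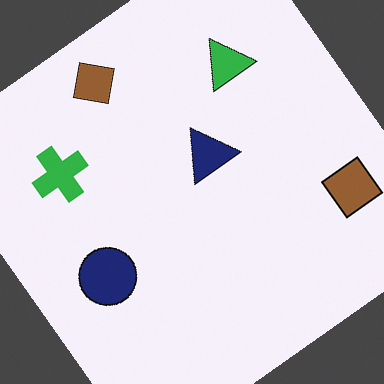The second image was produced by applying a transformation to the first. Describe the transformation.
The image was rotated counter-clockwise by a large amount — several tens of degrees.

Every shape is tilted by the same angle and the image corners show triangular fill wedges — a whole-image rotation by a non-right angle.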